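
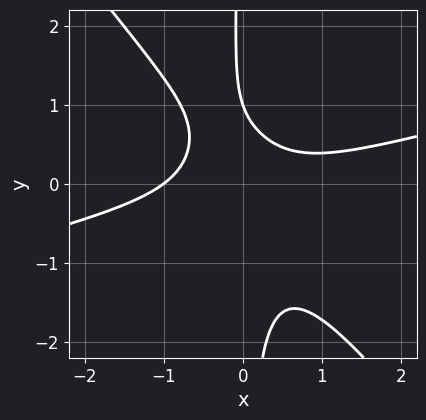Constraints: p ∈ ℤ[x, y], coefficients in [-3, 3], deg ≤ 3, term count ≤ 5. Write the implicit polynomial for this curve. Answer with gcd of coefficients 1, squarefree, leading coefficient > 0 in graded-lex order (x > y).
1. Degree: the shape is more complex than any degree-2 curve, so deg p = 3.
2. Reading off the gridlines: it crosses the y-axis at the gridline y = 1; one x-axis crossing is at x = -1.
3. Putting this together gives p.

x^3 - 3*x^2*y - 3*x*y^2 - y + 1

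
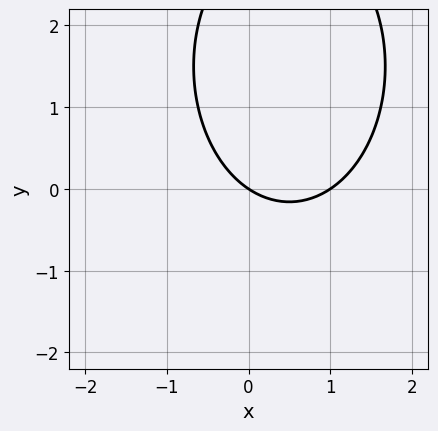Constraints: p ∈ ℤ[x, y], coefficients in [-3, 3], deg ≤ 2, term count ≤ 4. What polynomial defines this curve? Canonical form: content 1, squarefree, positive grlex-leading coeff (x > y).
(a) The degree is 2 — the shape is more complex than any degree-1 curve.
(b) From the axis intercepts and sections: among the integer gridlines, it crosses the x-axis at x ∈ {0, 1}; it crosses the y-axis at the gridline y = 0.
(c) Fitting integer coefficients to these (and the overall shape) gives p.

2*x^2 + y^2 - 2*x - 3*y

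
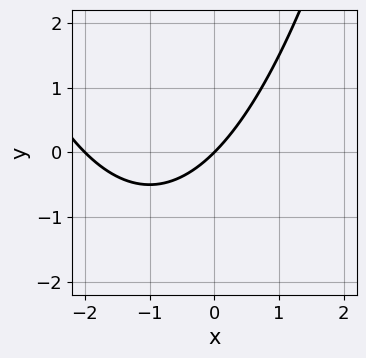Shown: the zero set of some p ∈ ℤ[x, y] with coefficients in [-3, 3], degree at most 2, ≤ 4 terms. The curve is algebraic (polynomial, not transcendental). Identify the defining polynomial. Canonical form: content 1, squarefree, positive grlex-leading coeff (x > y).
(a) The degree is 2 — a generic line meets the curve in up to 2 points.
(b) Against the integer gridlines: among the integer gridlines, it crosses the x-axis at x ∈ {-2, 0}; one y-axis crossing is at y = 0.
(c) Solving for integer coefficients yields p as stated.

x^2 + 2*x - 2*y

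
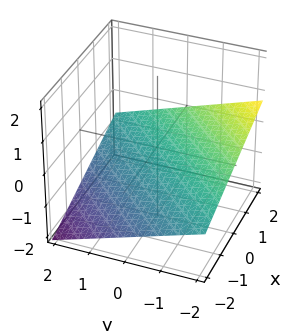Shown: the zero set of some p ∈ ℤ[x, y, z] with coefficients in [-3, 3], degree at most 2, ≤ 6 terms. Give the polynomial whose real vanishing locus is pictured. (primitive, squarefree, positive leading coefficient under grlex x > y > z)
x - y - 3*z - 2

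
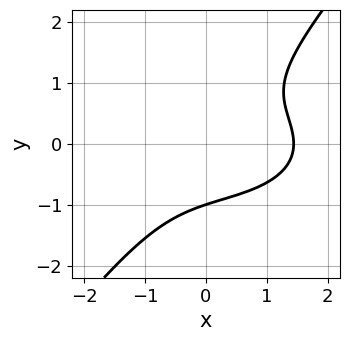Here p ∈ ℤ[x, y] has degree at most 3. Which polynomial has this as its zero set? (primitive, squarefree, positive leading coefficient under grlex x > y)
(a) deg p = 3. No degree-2 curve has this shape.
(b) Against the integer gridlines: one y-axis crossing is at y = -1.
(c) Assembling these constraints gives the stated polynomial.

x^3 + 3*x*y^2 - 3*y^3 - 3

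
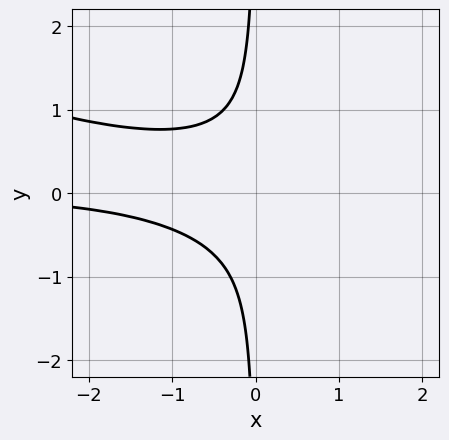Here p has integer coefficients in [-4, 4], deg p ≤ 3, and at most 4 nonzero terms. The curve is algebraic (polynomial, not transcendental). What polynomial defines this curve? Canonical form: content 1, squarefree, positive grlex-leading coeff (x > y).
1. The degree is 3 — the shape is more complex than any degree-2 curve.
2. Against the integer gridlines: no x-intercept at any integer in the box; the curve avoids every integer y-axis point in the box.
3. These observations pin down the coefficients.

x^2*y + 3*x*y^2 + 1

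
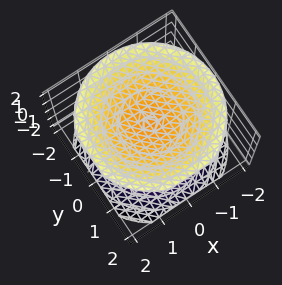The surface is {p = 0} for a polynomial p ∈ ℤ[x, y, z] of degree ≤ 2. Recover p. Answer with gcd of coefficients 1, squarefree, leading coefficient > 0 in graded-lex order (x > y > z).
2*x^2 + 2*y^2 - 3*z^2 + 3

There are 2 components.
deg p = 2.
Symmetries: rotational symmetry about the z-axis ⇒ p depends on x, y only through x² + y².
Observable constraints: among the integer gridlines, it crosses the z-axis at z ∈ {-1, 1}; it misses every integer gridline on the x-axis; it misses every integer gridline on the y-axis.
Putting this together gives p.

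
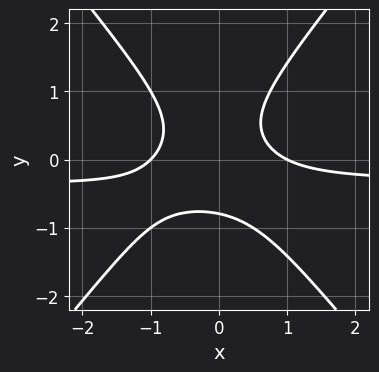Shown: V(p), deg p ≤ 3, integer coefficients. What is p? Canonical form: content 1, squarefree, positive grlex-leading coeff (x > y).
The degree is 3 — no degree-2 curve has this shape.
Checking where it meets the axes: the x-axis gridline crossings are at x ∈ {-1, 1}.
Matching integer coefficients to the picture gives p.

3*x^2*y - 2*y^3 + x^2 + x*y - 1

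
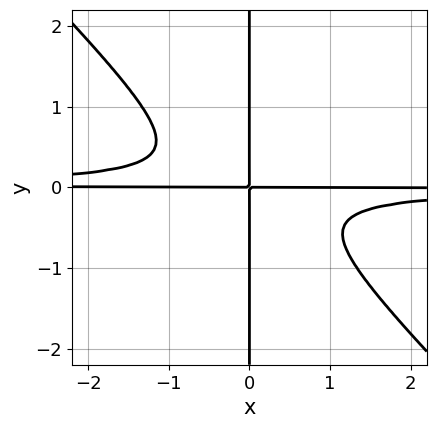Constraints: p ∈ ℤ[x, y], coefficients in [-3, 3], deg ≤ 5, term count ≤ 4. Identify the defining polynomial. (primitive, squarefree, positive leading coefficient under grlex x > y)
3*x^2*y^2 + 3*x*y^3 + x*y

First, degree: a generic line meets the curve in up to 4 points, so deg p = 4.
Then, reading off the gridlines: the visible x-axis segment lies entirely on the curve; every point of the y-axis in the box is on the curve.
Finally, these observations pin down the coefficients.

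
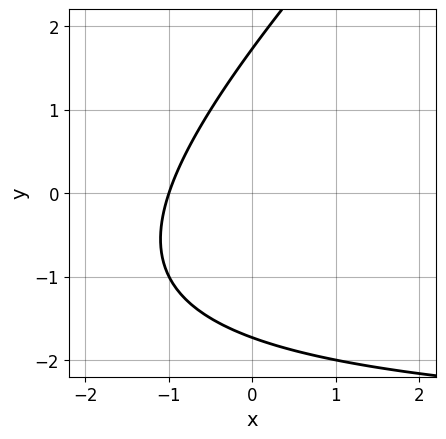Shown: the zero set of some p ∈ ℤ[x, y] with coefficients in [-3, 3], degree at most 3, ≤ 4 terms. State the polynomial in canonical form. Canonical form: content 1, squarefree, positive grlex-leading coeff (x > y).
1. deg p = 2.
2. Checking where it meets the axes: it crosses the x-axis at the gridline x = -1.
3. Together with the visible shape, these determine p as stated.

x*y - y^2 + 3*x + 3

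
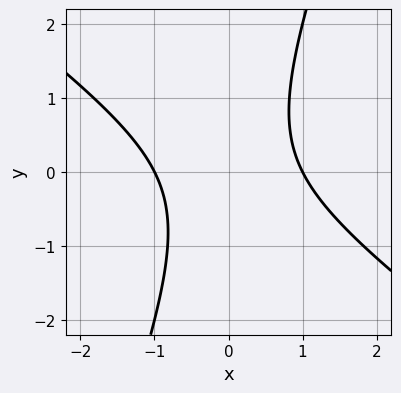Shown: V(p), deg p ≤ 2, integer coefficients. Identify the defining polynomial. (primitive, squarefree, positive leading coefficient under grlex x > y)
2*x^2 + 2*x*y - y^2 - 2

First, the degree is 2 — the shape is more complex than any degree-1 curve.
Next, from the visible intercepts: it misses every integer gridline on the y-axis; the x-axis gridline crossings are at x ∈ {-1, 1}.
Finally, assembling these constraints gives the stated polynomial.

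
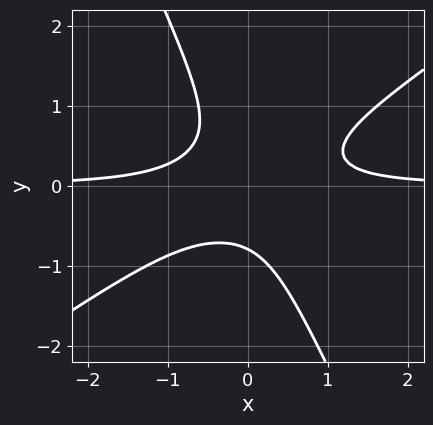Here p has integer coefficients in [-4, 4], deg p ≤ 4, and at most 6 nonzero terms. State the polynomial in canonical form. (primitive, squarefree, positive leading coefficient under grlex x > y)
First, the degree is 3 — a generic line meets the curve in up to 3 points.
Next, against the integer gridlines: no x-intercept at any integer in the box.
Finally, putting this together gives p.

3*x^2*y - 3*x*y^2 - 2*y^3 - 1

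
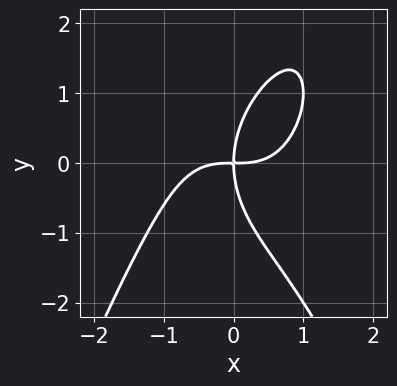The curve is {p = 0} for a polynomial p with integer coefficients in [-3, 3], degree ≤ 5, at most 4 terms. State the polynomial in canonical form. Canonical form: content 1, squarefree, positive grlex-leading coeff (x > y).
2*x^4 + y^3 - 3*x*y

1. The degree is 4 — a generic line meets the curve in up to 4 points.
2. From the visible intercepts: one x-axis crossing is at x = 0; it meets the y-axis at y = 0 (among the integer gridlines).
3. These observations pin down the coefficients.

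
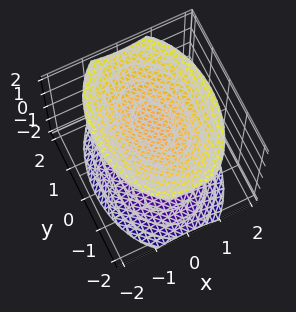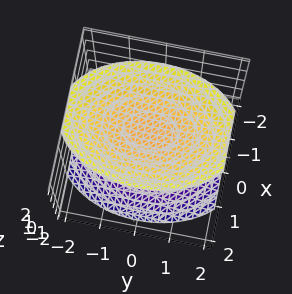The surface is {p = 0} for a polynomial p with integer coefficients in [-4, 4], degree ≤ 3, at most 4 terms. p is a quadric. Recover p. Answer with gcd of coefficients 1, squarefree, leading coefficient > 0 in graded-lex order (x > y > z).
(a) I count 2 distinct pieces. They look like related sheets of one shape, so recover p as a whole.
(b) deg p = 2. Two separate bowl-shaped sheets opening away from each other; a quadric.
(c) Symmetries: mirror symmetry x ↦ −x ⇒ only even powers of x; it's symmetric under y → −y, forcing even powers of y; the z ↦ −z reflection is a symmetry, so z appears only in even powers.
(d) Checking where it meets the axes: no x-intercept at any integer in the box; it misses every integer gridline on the y-axis.
(e) Matching integer coefficients to the picture gives p.

2*x^2 + y^2 - 2*z^2 + 3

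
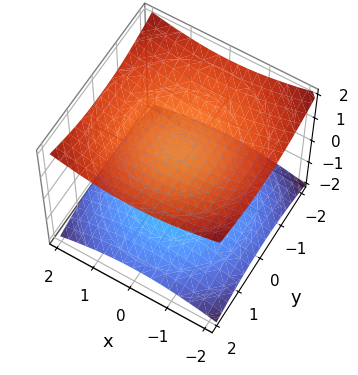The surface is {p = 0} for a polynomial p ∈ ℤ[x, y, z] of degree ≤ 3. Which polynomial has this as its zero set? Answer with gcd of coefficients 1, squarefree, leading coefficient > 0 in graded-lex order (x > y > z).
1. I count 2 distinct pieces.
2. deg p = 2.
3. Symmetries: rotational symmetry about the z-axis ⇒ p depends on x, y only through x² + y².
4. From the axis intercepts and sections: among the integer gridlines, it crosses the z-axis at z ∈ {-1, 1}; it misses every integer gridline on the y-axis; it misses every integer gridline on the x-axis.
5. Solving for integer coefficients yields p as stated.

x^2 + y^2 - 3*z^2 + 3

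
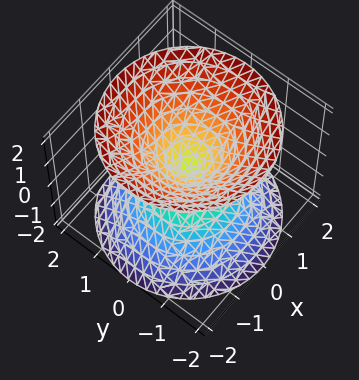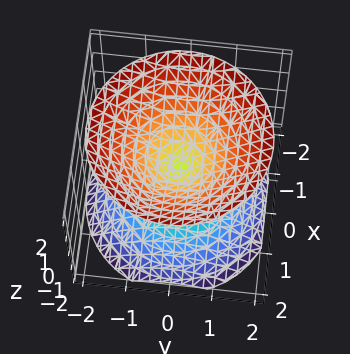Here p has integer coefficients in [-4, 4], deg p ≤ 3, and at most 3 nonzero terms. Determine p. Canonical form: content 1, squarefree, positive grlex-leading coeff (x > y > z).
x^2 + y^2 - z^2

There are 2 components.
The degree is 2 — a double cone through the origin; a quadric.
Symmetries: mirror symmetry z ↦ −z ⇒ only even powers of z; every cross-section ⟂ z is a circle, so x, y appear only via x² + y².
Against the integer gridlines: it crosses the y-axis at the gridline y = 0; a circular section at z = -1 has radius exactly 1; it meets the x-axis at x = 0 (among the integer gridlines).
Assembling these constraints gives the stated polynomial.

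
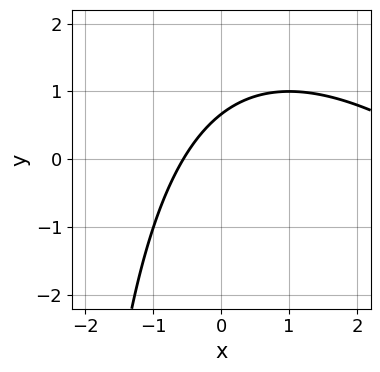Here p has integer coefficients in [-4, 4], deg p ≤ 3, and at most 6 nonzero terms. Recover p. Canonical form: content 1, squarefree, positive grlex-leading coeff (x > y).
The degree is 2 — the shape is more complex than any degree-1 curve.
Putting this together gives p.

x^2 + x*y - 3*x + 3*y - 2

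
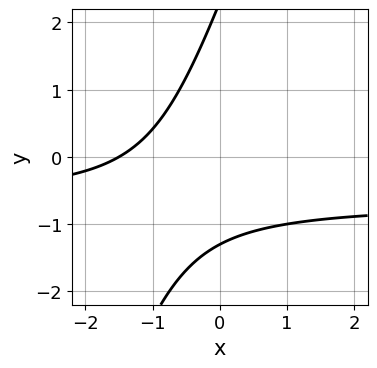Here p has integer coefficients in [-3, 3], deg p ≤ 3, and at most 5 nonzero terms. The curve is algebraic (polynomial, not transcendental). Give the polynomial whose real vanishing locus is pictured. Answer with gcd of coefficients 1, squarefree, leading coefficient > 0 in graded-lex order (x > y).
3*x*y - y^2 + 2*x + y + 3

First, the degree is 2 — the shape is more complex than any degree-1 curve.
Finally, putting this together gives p.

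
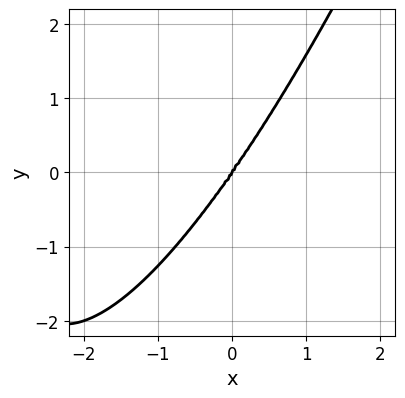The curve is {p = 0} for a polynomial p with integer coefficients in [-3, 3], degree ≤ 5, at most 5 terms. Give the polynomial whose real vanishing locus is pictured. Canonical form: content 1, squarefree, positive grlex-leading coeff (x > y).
x^4 + 3*x^3 - y^3

(a) deg p = 4.
(b) Reading off the gridlines: one y-axis crossing is at y = 0; it meets the x-axis at x = 0 (among the integer gridlines).
(c) Fitting integer coefficients to these (and the overall shape) gives p.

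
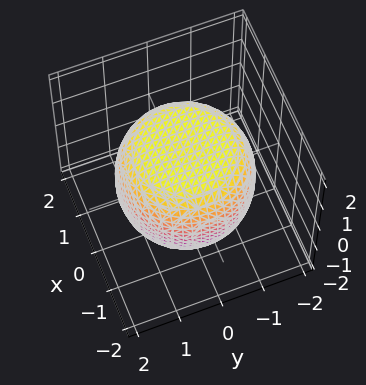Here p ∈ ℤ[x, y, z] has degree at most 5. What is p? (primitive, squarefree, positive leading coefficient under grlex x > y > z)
x^4 + 2*x^2*y^2 + y^4 - x^2 - y^2 + 2*z^2 - 3

(a) The degree is 4 — a generic line meets the surface in up to 4 points.
(b) Symmetries: the surface is invariant under rotation about z: p = q(x² + y², z).
(c) Checking where it meets the axes: a circular section at z = 0 has radius between 1 and 2.
(d) Fitting integer coefficients to these (and the overall shape) gives p.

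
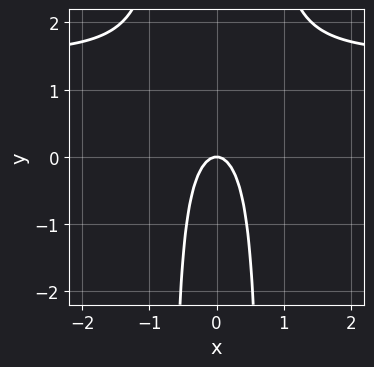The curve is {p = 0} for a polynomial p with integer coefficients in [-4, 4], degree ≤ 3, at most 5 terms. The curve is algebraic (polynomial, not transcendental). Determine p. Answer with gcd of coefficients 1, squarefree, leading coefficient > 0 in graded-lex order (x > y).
2*x^2*y - 3*x^2 - y

Degree: no degree-2 curve has this shape, so deg p = 3.
Symmetries: mirror symmetry x ↦ −x ⇒ only even powers of x.
From the visible intercepts: it crosses the y-axis at the gridline y = 0; one x-axis crossing is at x = 0.
Putting this together gives p.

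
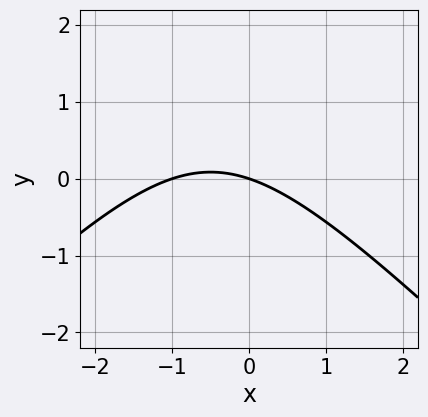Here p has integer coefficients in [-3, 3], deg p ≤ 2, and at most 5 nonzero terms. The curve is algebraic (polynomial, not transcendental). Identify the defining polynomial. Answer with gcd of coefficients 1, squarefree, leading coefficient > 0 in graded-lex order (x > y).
x^2 - y^2 + x + 3*y

1. The degree is 2 — no degree-1 curve has this shape.
2. From the axis intercepts and sections: one y-axis crossing is at y = 0; the x-axis gridline crossings are at x ∈ {-1, 0}.
3. The integer polynomial consistent with all of this is the stated p.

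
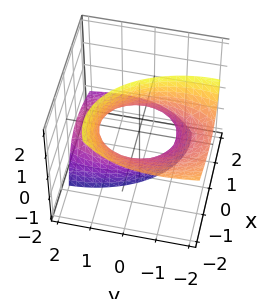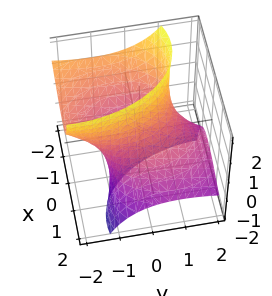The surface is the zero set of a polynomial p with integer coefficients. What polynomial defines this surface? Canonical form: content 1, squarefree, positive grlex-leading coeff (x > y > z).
2*x^2 + 3*x*z + y^2 + 2*y*z - 2

deg p = 2. The shape is more complex than any degree-1 surface.
From the axis intercepts and sections: it misses every integer gridline on the z-axis; among the integer gridlines, it crosses the x-axis at x ∈ {-1, 1}.
Putting this together gives p.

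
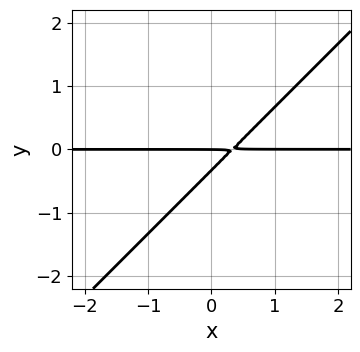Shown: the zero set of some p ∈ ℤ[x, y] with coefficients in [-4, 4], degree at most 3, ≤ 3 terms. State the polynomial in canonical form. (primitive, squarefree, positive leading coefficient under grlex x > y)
3*x*y - 3*y^2 - y

First, degree: the shape is more complex than any degree-1 curve, so deg p = 2.
Then, from the axis intercepts and sections: it meets the y-axis at y = 0 (among the integer gridlines); the visible x-axis segment lies entirely on the curve.
Finally, together with the visible shape, these determine p as stated.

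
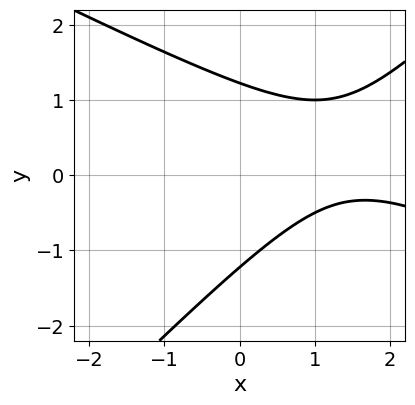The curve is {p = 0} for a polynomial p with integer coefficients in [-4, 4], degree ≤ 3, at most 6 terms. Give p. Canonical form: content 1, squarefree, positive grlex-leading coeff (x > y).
x^2 + x*y - 2*y^2 - 3*x + 3

The degree is 2 — a generic line meets the curve in up to 2 points.
Observable constraints: it misses every integer gridline on the x-axis.
These observations pin down the coefficients.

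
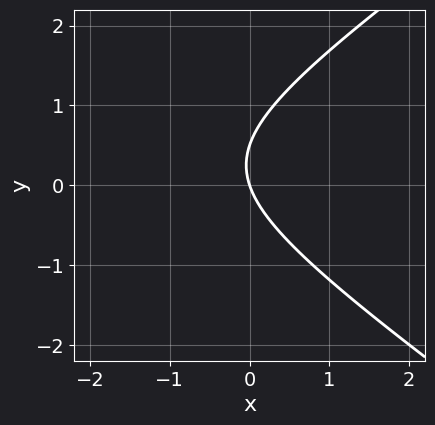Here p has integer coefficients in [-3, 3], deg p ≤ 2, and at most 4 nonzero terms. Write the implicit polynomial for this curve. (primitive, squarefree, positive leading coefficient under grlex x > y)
First, the degree is 2 — no degree-1 curve has this shape.
Next, reading off the gridlines: it crosses the y-axis at the gridline y = 0; it meets the x-axis at x = 0 (among the integer gridlines).
Finally, solving for integer coefficients yields p as stated.

x^2 - 2*y^2 + 3*x + y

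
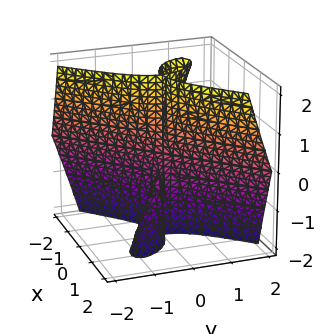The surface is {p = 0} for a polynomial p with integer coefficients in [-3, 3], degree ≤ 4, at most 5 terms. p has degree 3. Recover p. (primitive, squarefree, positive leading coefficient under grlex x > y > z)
x^3 - x*y*z - y^3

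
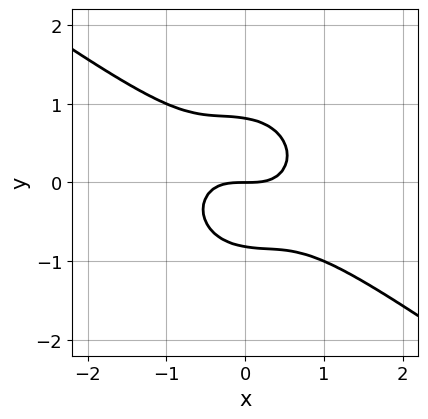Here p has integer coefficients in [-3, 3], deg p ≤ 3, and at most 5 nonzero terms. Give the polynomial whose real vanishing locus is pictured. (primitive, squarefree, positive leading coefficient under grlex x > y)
2*x^3 + 2*x^2*y + x*y^2 + 3*y^3 - 2*y

1. deg p = 3. A generic line meets the curve in up to 3 points.
2. Against the integer gridlines: one x-axis crossing is at x = 0; it meets the y-axis at y = 0 (among the integer gridlines).
3. Matching integer coefficients to the picture gives p.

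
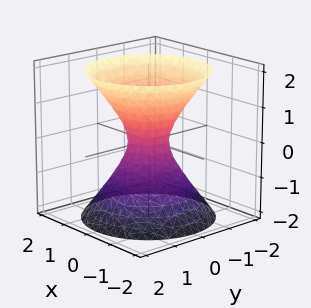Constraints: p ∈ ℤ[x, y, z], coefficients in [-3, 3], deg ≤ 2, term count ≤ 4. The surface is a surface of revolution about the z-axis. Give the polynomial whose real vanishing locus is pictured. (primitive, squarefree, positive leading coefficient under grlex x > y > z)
3*x^2 + 3*y^2 - 2*z^2 - 1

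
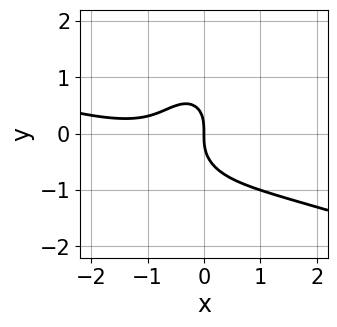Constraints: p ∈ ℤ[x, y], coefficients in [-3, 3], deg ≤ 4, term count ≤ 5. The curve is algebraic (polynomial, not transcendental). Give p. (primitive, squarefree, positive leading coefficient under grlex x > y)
x^3 + 3*x^2*y + 2*y^3 + 2*x^2 + 2*x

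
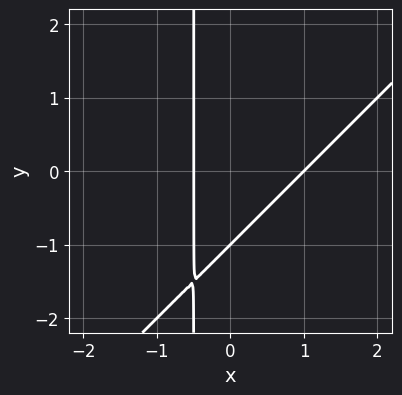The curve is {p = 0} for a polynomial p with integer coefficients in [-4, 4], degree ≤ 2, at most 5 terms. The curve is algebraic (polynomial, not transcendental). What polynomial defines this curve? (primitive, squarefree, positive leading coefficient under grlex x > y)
2*x^2 - 2*x*y - x - y - 1

(a) Degree: a generic line meets the curve in up to 2 points, so deg p = 2.
(b) From the axis intercepts and sections: it meets the y-axis at y = -1 (among the integer gridlines); it meets the x-axis at x = 1 (among the integer gridlines).
(c) Fitting integer coefficients to these (and the overall shape) gives p.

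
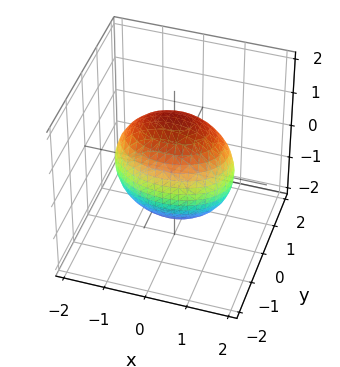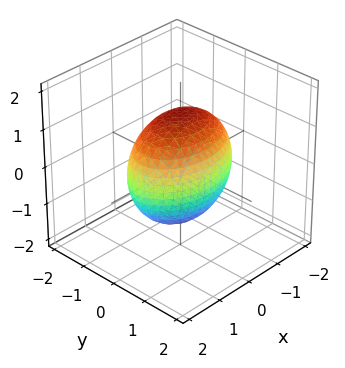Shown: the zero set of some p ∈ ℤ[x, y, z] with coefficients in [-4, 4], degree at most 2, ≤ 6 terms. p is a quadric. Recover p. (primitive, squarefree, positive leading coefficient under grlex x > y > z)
Degree: a closed, bounded, convex surface; a quadric, so deg p = 2.
Symmetries: it's symmetric under y → −y, forcing even powers of y; mirror symmetry x ↦ −x ⇒ only even powers of x; the z ↦ −z reflection is a symmetry, so z appears only in even powers.
Against the integer gridlines: the y-axis gridline crossings are at y ∈ {-1, 1}.
Solving for integer coefficients yields p as stated.

x^2 + 2*y^2 + z^2 - 2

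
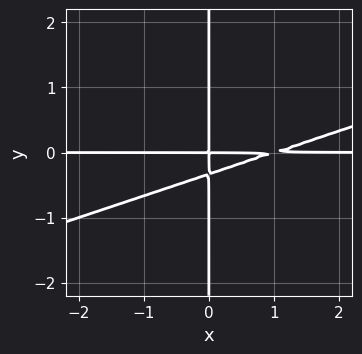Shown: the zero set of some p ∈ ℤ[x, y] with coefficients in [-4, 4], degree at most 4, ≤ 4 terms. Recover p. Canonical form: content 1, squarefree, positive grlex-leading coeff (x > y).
(a) deg p = 3.
(b) Checking where it meets the axes: the visible x-axis segment lies entirely on the curve; the visible y-axis segment lies entirely on the curve.
(c) Assembling these constraints gives the stated polynomial.

x^2*y - 3*x*y^2 - x*y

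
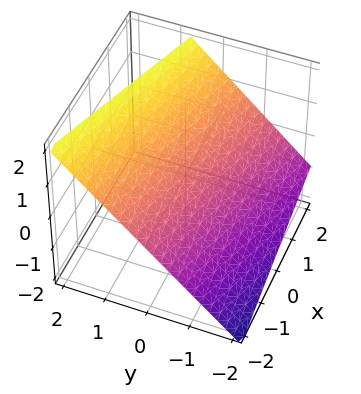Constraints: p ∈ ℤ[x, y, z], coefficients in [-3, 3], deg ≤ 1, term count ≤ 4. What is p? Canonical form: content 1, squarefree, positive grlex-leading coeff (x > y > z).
x + 3*y - 3*z + 2

First, the degree is 1 — the surface is flat (a plane).
Next, reading off the gridlines: it meets the x-axis at x = -2 (among the integer gridlines).
Finally, fitting integer coefficients to these (and the overall shape) gives p.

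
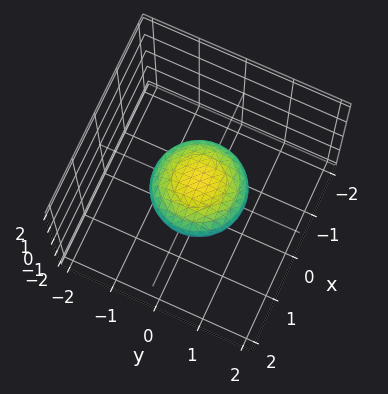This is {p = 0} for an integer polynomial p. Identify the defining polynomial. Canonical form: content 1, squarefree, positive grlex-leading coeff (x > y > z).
x^2 + y^2 + 2*z^2 - 1

(a) Degree: a closed, bounded, convex surface; a quadric, so deg p = 2.
(b) Symmetries: it's symmetric under z → −z, forcing even powers of z; every cross-section ⟂ z is a circle, so x, y appear only via x² + y².
(c) Observable constraints: among the integer gridlines, it crosses the y-axis at y ∈ {-1, 1}; a circular section at z = 0 has radius exactly 1; the x-axis gridline crossings are at x ∈ {-1, 1}.
(d) Fitting integer coefficients to these (and the overall shape) gives p.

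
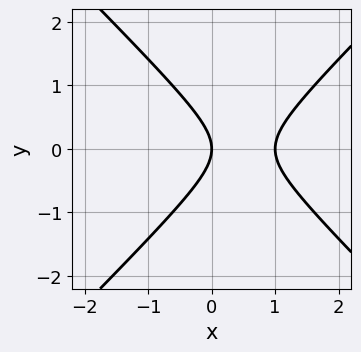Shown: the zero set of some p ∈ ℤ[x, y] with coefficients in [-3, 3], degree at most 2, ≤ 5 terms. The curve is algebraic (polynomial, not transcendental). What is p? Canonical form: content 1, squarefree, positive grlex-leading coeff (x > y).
1. Degree: no degree-1 curve has this shape, so deg p = 2.
2. Symmetries: it's symmetric under y → −y, forcing even powers of y.
3. Checking where it meets the axes: among the integer gridlines, it crosses the x-axis at x ∈ {0, 1}; one y-axis crossing is at y = 0.
4. Together with the visible shape, these determine p as stated.

x^2 - y^2 - x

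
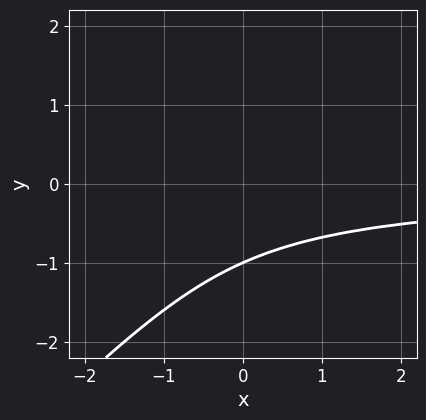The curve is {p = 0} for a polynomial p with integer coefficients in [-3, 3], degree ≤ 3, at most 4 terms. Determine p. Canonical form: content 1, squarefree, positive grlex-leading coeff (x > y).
Degree: a generic line meets the curve in up to 3 points, so deg p = 3.
From the axis intercepts and sections: it crosses the y-axis at the gridline y = -1; no x-intercept at any integer in the box.
Fitting integer coefficients to these (and the overall shape) gives p.

3*x*y^2 - 3*y^3 - x*y - 3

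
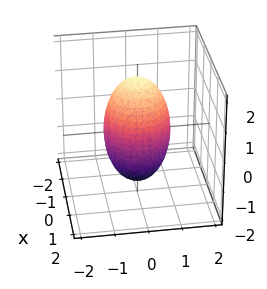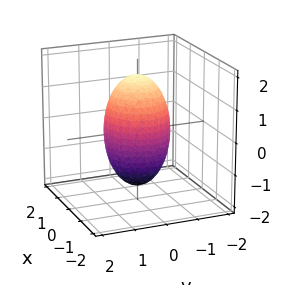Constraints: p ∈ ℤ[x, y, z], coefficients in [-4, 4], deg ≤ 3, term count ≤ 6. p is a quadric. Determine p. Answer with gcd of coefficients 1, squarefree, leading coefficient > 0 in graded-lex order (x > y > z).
First, deg p = 2. A closed, bounded, convex surface; a quadric.
Next, symmetries: the z-axis is an axis of rotation, so x and y enter only as x² + y²; the z ↦ −z reflection is a symmetry, so z appears only in even powers.
Then, reading off the gridlines: the x-axis gridline crossings are at x ∈ {-1, 1}; a circular section at z = 0 has radius exactly 1; among the integer gridlines, it crosses the y-axis at y ∈ {-1, 1}.
Finally, fitting integer coefficients to these (and the overall shape) gives p.

3*x^2 + 3*y^2 + z^2 - 3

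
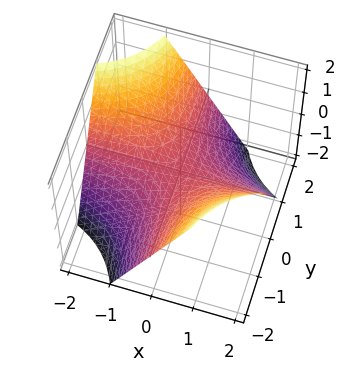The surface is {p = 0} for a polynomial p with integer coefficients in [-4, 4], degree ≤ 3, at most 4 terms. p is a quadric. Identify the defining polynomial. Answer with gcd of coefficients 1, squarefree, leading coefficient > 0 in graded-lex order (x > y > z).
x*y + z

Degree: a hyperbolic paraboloid; a quadric, so deg p = 2.
From the visible intercepts: every point of the y-axis in the box is on the surface; it meets the z-axis at z = 0 (among the integer gridlines); every point of the x-axis in the box is on the surface.
Solving for integer coefficients yields p as stated.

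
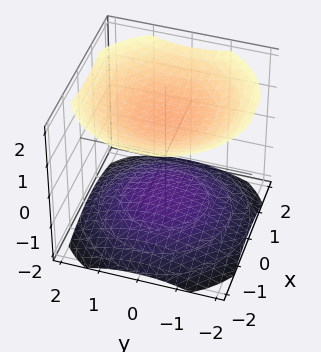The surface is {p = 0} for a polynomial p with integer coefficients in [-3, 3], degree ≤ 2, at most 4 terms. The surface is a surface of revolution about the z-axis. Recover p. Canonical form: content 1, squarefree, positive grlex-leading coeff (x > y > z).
x^2 + y^2 - 2*z^2 + 3

First, the picture has 2 separate pieces. They look like related sheets of one shape, so recover p as a whole.
Next, degree: the shape is more complex than any degree-1 surface, so deg p = 2.
Then, by symmetry, the surface is invariant under rotation about z: p = q(x² + y², z).
Then, observable constraints: no x-intercept at any integer in the box; the surface avoids every integer y-axis point in the box.
Finally, putting this together gives p.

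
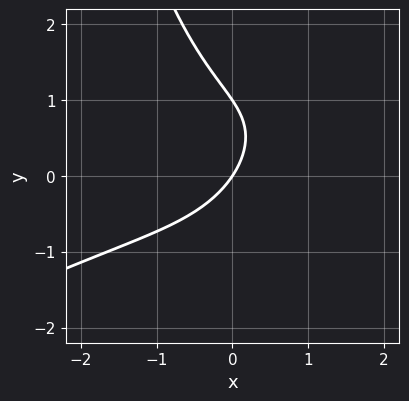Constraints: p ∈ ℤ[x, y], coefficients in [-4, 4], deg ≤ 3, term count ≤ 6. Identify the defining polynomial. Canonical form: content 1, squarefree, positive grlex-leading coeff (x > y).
x^3 - 2*x^2*y + 2*y^2 + 3*x - 2*y

(a) Degree: no degree-2 curve has this shape, so deg p = 3.
(b) Reading off the gridlines: it meets the x-axis at x = 0 (among the integer gridlines); the y-axis gridline crossings are at y ∈ {0, 1}.
(c) Assembling these constraints gives the stated polynomial.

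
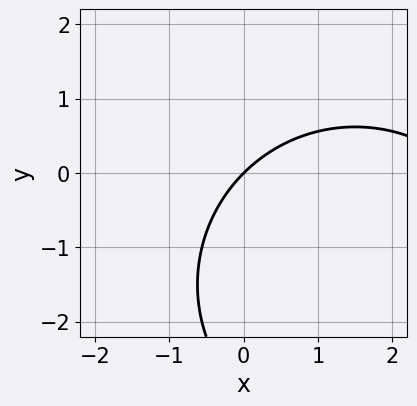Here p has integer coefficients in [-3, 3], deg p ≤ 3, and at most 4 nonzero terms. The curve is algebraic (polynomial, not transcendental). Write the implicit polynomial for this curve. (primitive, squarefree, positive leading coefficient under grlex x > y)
x^2 + y^2 - 3*x + 3*y

The degree is 2 — no degree-1 curve has this shape.
Against the integer gridlines: one y-axis crossing is at y = 0; it meets the x-axis at x = 0 (among the integer gridlines).
Solving for integer coefficients yields p as stated.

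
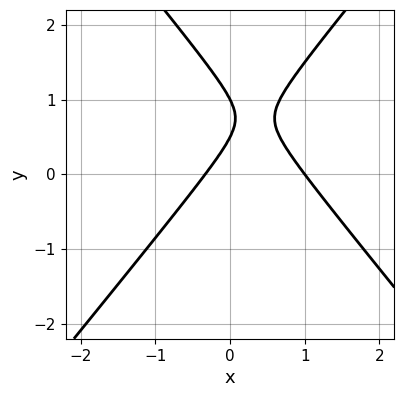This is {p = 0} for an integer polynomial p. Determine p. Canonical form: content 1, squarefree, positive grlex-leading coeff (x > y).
(a) Degree: the shape is more complex than any degree-1 curve, so deg p = 2.
(b) From the axis intercepts and sections: one x-axis crossing is at x = 1; one y-axis crossing is at y = 1.
(c) Fitting integer coefficients to these (and the overall shape) gives p.

3*x^2 - 2*y^2 - 2*x + 3*y - 1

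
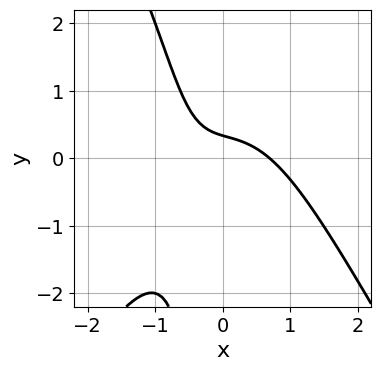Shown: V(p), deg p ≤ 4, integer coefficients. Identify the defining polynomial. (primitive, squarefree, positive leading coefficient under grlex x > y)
3*x^3 - x*y^2 + 3*x*y + 3*y - 1

First, deg p = 3.
Finally, the integer polynomial consistent with all of this is the stated p.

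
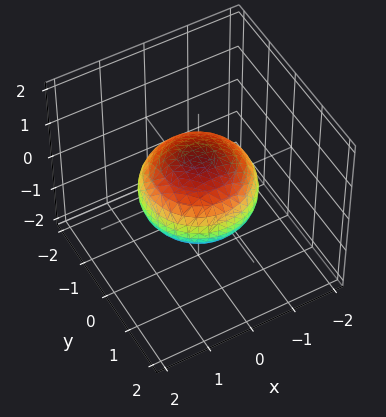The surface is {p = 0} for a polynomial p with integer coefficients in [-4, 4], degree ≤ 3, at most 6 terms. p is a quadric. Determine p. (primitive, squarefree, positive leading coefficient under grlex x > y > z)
First, the degree is 2 — a closed, bounded, convex surface; a quadric.
Then, by symmetry, the surface is invariant under rotation about z: p = q(x² + y², z); it's symmetric under z → −z, forcing even powers of z.
Next, reading off the gridlines: the z-axis gridline crossings are at z ∈ {-1, 1}; a circular section at z = 0 has radius between 1 and 2.
Finally, fitting integer coefficients to these (and the overall shape) gives p.

2*x^2 + 2*y^2 + 3*z^2 - 3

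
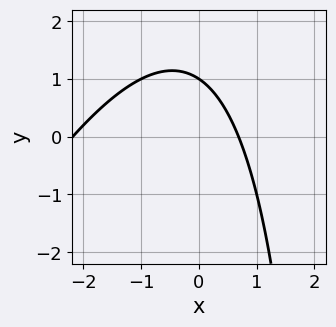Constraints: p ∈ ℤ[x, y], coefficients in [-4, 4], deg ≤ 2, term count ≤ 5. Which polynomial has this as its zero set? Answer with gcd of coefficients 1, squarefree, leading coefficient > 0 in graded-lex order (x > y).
2*x^2 - x*y + 3*x + 3*y - 3

First, the degree is 2 — the shape is more complex than any degree-1 curve.
Then, reading off the gridlines: it meets the y-axis at y = 1 (among the integer gridlines).
Finally, solving for integer coefficients yields p as stated.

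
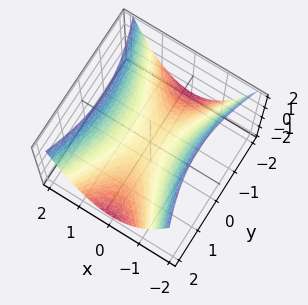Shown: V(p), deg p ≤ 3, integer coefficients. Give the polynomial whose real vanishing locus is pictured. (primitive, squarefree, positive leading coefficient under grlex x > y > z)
3*x^2 - y^2 - 3*z

First, the degree is 2 — a hyperbolic paraboloid; a quadric.
Then, symmetries: mirror symmetry y ↦ −y ⇒ only even powers of y; mirror symmetry x ↦ −x ⇒ only even powers of x.
Then, reading off the gridlines: one z-axis crossing is at z = 0; it crosses the y-axis at the gridline y = 0; one x-axis crossing is at x = 0.
Finally, putting this together gives p.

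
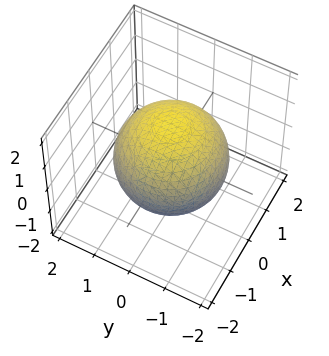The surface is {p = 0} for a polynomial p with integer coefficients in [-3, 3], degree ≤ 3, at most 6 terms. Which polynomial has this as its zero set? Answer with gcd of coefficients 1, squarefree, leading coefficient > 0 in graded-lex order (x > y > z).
x^2 + y^2 + z^2 - 2

(a) The degree is 2 — the shape is more complex than any degree-1 surface.
(b) Symmetry: the surface is invariant under rotation about z: p = q(x² + y², z).
(c) From the visible intercepts: a circular section at z = -1 has radius exactly 1.
(d) Together with the visible shape, these determine p as stated.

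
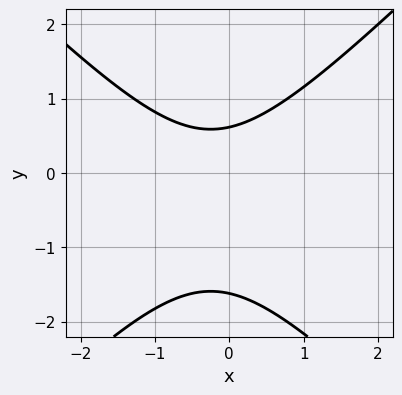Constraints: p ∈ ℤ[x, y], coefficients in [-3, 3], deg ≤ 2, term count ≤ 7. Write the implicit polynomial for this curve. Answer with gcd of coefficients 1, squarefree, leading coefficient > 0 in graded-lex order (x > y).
(a) Degree: the shape is more complex than any degree-1 curve, so deg p = 2.
(b) Against the integer gridlines: the curve avoids every integer x-axis point in the box.
(c) Matching integer coefficients to the picture gives p.

2*x^2 - 2*y^2 + x - 2*y + 2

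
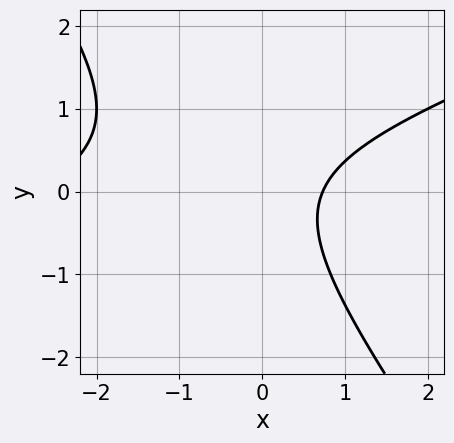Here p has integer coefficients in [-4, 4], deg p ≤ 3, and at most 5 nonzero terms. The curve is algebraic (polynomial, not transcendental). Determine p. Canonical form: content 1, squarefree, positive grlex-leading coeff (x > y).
First, deg p = 2. The shape is more complex than any degree-1 curve.
Next, from the visible intercepts: the curve avoids every integer y-axis point in the box.
Finally, these observations pin down the coefficients.

x^2 - 2*x*y - 2*y^2 + 2*x - 2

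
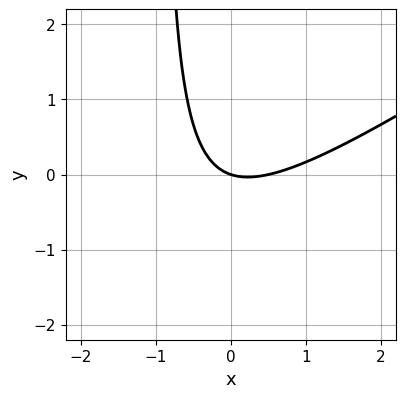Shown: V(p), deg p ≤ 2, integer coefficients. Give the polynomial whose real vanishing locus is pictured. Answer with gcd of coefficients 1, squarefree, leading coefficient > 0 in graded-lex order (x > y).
1. The degree is 2 — a generic line meets the curve in up to 2 points.
2. Reading off the gridlines: it crosses the y-axis at the gridline y = 0; one x-axis crossing is at x = 0.
3. Solving for integer coefficients yields p as stated.

2*x^2 - 3*x*y - x - 3*y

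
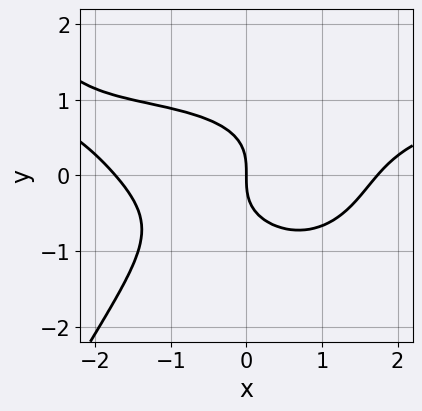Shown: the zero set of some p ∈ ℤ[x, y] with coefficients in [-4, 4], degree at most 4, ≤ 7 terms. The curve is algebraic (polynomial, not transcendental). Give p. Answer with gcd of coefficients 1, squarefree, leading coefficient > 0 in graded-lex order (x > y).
First, the degree is 4 — no degree-3 curve has this shape.
Then, reading off the gridlines: it meets the x-axis at x = 0 (among the integer gridlines); one y-axis crossing is at y = 0.
Finally, the integer polynomial consistent with all of this is the stated p.

x^3*y - x^3 - x*y^2 + 3*y^3 + 3*x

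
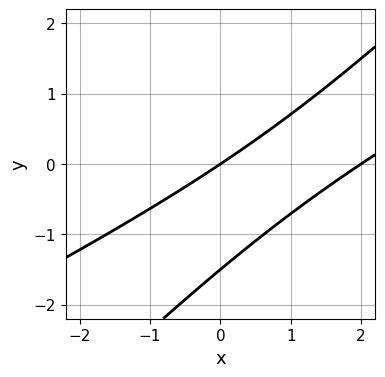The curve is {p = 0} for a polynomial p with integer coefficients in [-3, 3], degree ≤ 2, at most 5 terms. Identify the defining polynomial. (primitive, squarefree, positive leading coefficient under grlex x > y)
(a) deg p = 2. A generic line meets the curve in up to 2 points.
(b) From the axis intercepts and sections: among the integer gridlines, it crosses the x-axis at x ∈ {0, 2}; it crosses the y-axis at the gridline y = 0.
(c) These observations pin down the coefficients.

x^2 - 3*x*y + 2*y^2 - 2*x + 3*y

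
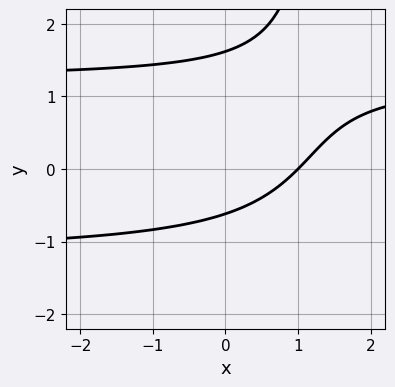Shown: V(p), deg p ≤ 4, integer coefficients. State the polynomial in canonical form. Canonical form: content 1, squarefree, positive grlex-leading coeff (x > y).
Degree: no degree-2 curve has this shape, so deg p = 3.
From the axis intercepts and sections: it crosses the x-axis at the gridline x = 1.
Matching integer coefficients to the picture gives p.

2*x*y^2 - 3*y^2 - 3*x + 3*y + 3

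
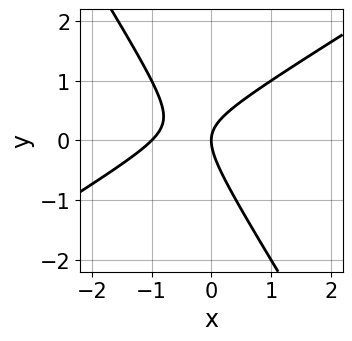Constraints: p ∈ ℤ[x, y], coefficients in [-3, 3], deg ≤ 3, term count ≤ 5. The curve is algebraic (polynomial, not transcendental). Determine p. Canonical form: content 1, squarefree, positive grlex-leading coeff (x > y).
First, degree: the shape is more complex than any degree-1 curve, so deg p = 2.
Then, observable constraints: among the integer gridlines, it crosses the x-axis at x ∈ {-1, 0}; it meets the y-axis at y = 0 (among the integer gridlines).
Finally, matching integer coefficients to the picture gives p.

x^2 - x*y - y^2 + x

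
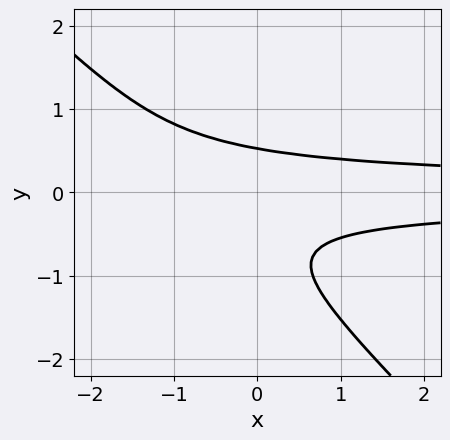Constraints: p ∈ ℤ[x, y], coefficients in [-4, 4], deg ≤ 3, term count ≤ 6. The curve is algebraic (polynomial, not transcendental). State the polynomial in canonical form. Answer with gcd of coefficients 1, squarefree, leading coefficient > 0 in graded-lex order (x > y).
3*x*y^2 + 3*y^3 + 2*y^2 - 1

The degree is 3 — no degree-2 curve has this shape.
Against the integer gridlines: the curve avoids every integer x-axis point in the box.
Putting this together gives p.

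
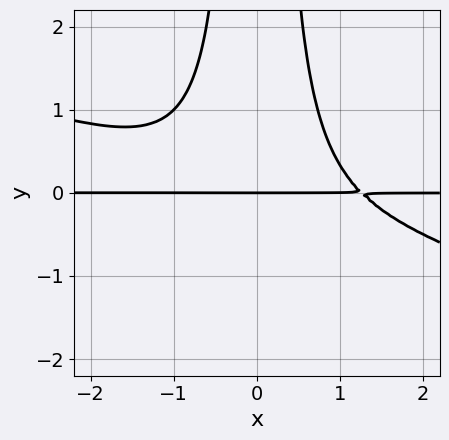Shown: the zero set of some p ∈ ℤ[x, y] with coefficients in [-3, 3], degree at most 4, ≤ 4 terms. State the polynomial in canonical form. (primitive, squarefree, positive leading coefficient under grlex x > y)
x^3*y + 3*x^2*y^2 - 2*y

1. deg p = 4. A generic line meets the curve in up to 4 points.
2. Reading off the gridlines: the visible x-axis segment lies entirely on the curve; it meets the y-axis at y = 0 (among the integer gridlines).
3. Putting this together gives p.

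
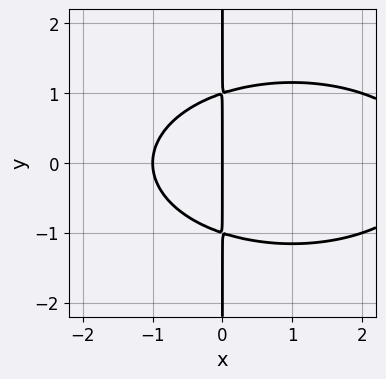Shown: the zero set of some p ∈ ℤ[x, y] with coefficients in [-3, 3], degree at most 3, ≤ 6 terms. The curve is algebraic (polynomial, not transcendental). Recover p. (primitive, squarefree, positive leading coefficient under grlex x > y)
x^3 + 3*x*y^2 - 2*x^2 - 3*x

The degree is 3 — the shape is more complex than any degree-2 curve.
Symmetries: it's symmetric under y → −y, forcing even powers of y.
Reading off the gridlines: every point of the y-axis in the box is on the curve; the x-axis gridline crossings are at x ∈ {-1, 0}.
Matching integer coefficients to the picture gives p.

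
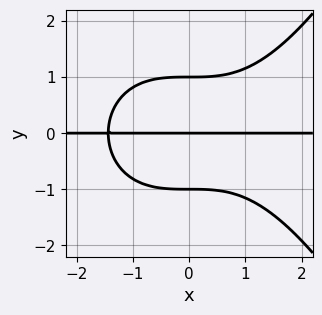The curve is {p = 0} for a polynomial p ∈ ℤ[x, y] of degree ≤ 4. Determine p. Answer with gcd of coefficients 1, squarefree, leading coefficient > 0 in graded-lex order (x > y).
x^3*y - 3*y^3 + 3*y

1. deg p = 4.
2. Observable constraints: the y-axis gridline crossings are at y ∈ {-1, 0, 1}; the visible x-axis segment lies entirely on the curve.
3. Putting this together gives p.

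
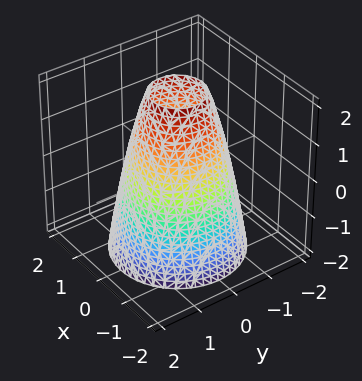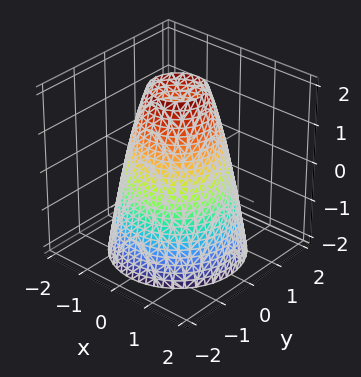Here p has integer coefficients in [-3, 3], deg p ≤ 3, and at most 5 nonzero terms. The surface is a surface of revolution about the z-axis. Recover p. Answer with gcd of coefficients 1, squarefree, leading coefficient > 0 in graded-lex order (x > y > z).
First, degree: the shape is more complex than any degree-1 surface, so deg p = 2.
Next, symmetries: the surface is invariant under rotation about z: p = q(x² + y², z).
Then, checking where it meets the axes: a circular section at z = 2 has radius between 0 and 1; no z-intercept at any integer in the box.
Finally, the integer polynomial consistent with all of this is the stated p.

2*x^2 + 2*y^2 + z - 3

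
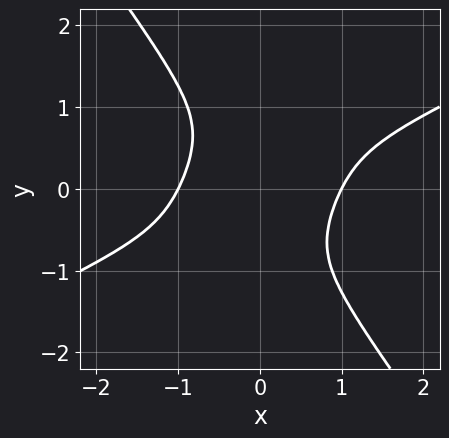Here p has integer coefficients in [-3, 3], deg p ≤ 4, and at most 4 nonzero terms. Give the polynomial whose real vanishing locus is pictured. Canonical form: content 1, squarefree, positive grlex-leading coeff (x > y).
x^4 - 2*x^3*y - y^4 - 1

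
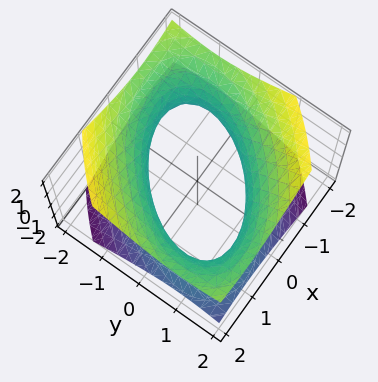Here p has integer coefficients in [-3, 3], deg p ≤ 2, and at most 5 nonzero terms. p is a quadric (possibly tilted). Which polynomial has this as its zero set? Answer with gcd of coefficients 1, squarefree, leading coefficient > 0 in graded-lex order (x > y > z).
2*x^2 - 2*x*y + 2*y^2 - 3*z^2 - 3

First, degree: no degree-1 surface has this shape, so deg p = 2.
Then, from the axis intercepts and sections: the surface avoids every integer z-axis point in the box.
Finally, matching integer coefficients to the picture gives p.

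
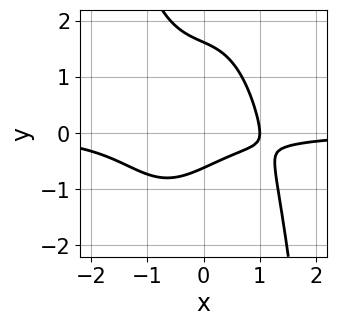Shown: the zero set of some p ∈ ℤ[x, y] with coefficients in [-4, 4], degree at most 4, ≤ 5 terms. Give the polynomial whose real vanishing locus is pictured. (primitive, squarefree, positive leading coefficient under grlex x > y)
x^3*y + y^2 + x - y - 1

First, deg p = 4.
Next, from the axis intercepts and sections: it meets the x-axis at x = 1 (among the integer gridlines).
Finally, the integer polynomial consistent with all of this is the stated p.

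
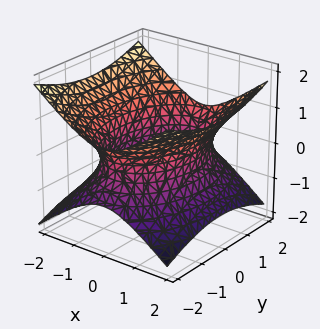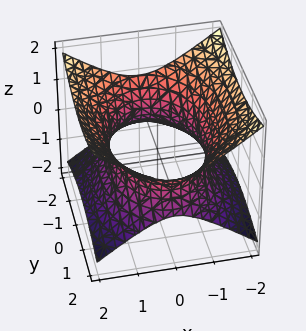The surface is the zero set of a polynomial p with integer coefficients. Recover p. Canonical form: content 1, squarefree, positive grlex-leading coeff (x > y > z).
2*x^2 + y^2 - 3*z^2 - 3

(a) The degree is 2 — an hourglass — one-sheet hyperboloid; a quadric.
(b) Symmetries: it's symmetric under z → −z, forcing even powers of z; it's symmetric under y → −y, forcing even powers of y; the x ↦ −x reflection is a symmetry, so x appears only in even powers.
(c) Against the integer gridlines: no z-intercept at any integer in the box.
(d) Matching integer coefficients to the picture gives p.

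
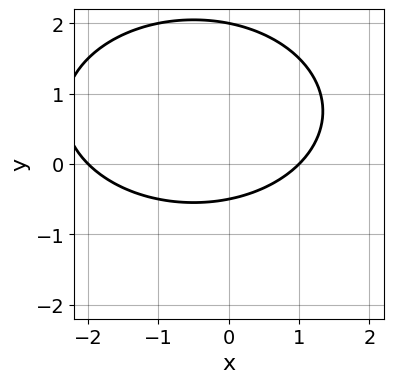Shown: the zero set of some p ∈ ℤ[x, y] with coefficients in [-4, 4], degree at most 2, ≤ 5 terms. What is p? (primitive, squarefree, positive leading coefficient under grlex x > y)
x^2 + 2*y^2 + x - 3*y - 2

1. deg p = 2.
2. Against the integer gridlines: among the integer gridlines, it crosses the x-axis at x ∈ {-2, 1}; it crosses the y-axis at the gridline y = 2.
3. Assembling these constraints gives the stated polynomial.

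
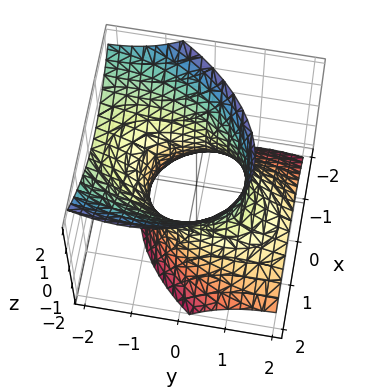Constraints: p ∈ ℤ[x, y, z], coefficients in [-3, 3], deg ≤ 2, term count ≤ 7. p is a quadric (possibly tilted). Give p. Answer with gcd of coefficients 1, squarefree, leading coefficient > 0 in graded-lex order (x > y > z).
2*x^2 - x*y + y^2 + 2*y*z - z^2 - 2

First, the degree is 2 — the shape is more complex than any degree-1 surface.
Next, against the integer gridlines: the x-axis gridline crossings are at x ∈ {-1, 1}; the surface avoids every integer z-axis point in the box.
Finally, the integer polynomial consistent with all of this is the stated p.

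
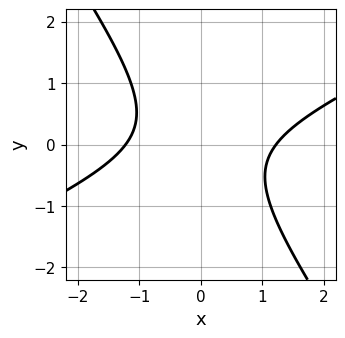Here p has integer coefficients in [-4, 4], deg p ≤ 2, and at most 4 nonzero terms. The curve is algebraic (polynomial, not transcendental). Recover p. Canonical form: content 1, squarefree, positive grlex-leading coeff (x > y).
2*x^2 - 3*x*y - 3*y^2 - 3

1. deg p = 2. No degree-1 curve has this shape.
2. From the axis intercepts and sections: no y-intercept at any integer in the box.
3. These observations pin down the coefficients.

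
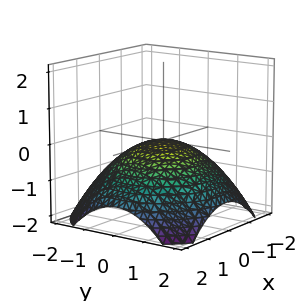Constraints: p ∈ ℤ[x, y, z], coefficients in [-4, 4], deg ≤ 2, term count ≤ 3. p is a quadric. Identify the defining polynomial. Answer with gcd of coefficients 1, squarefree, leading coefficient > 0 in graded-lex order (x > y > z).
x^2 + y^2 + 3*z

First, the degree is 2 — a single bowl opening along one axis; a quadric.
Then, symmetry: the z-axis is an axis of rotation, so x and y enter only as x² + y².
Then, observable constraints: it crosses the x-axis at the gridline x = 0; it crosses the z-axis at the gridline z = 0; a circular section at z = -1 has radius between 1 and 2; one y-axis crossing is at y = 0.
Finally, matching integer coefficients to the picture gives p.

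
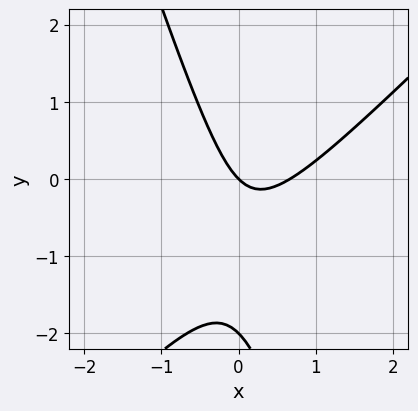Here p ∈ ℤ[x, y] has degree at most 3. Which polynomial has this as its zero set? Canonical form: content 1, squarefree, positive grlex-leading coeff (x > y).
First, the degree is 2 — the shape is more complex than any degree-1 curve.
Next, against the integer gridlines: among the integer gridlines, it crosses the y-axis at y ∈ {-2, 0}; it meets the x-axis at x = 0 (among the integer gridlines).
Finally, solving for integer coefficients yields p as stated.

3*x^2 - 2*x*y - y^2 - 2*x - 2*y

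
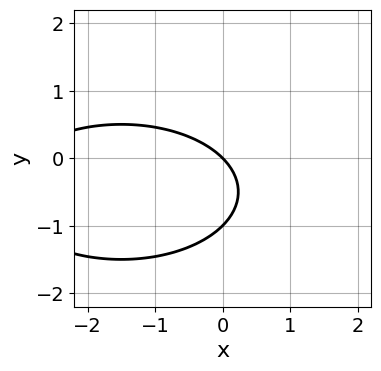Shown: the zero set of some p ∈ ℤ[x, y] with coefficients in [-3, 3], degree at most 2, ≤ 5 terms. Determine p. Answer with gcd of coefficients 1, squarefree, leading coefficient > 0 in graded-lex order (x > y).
First, degree: the shape is more complex than any degree-1 curve, so deg p = 2.
Then, from the axis intercepts and sections: it meets the x-axis at x = 0 (among the integer gridlines); the y-axis gridline crossings are at y ∈ {-1, 0}.
Finally, these observations pin down the coefficients.

x^2 + 3*y^2 + 3*x + 3*y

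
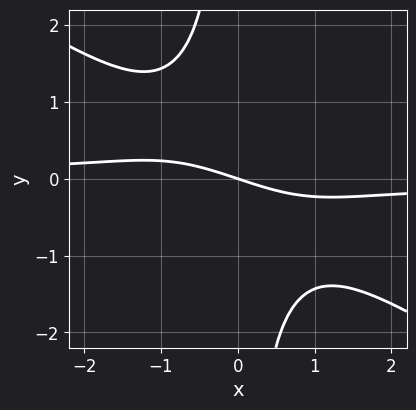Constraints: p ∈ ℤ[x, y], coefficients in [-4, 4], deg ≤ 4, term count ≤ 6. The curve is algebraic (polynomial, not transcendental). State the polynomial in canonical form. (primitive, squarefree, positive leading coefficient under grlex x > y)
2*x^2*y + 3*x*y^2 + x + 3*y

1. Degree: a generic line meets the curve in up to 3 points, so deg p = 3.
2. From the visible intercepts: one y-axis crossing is at y = 0; one x-axis crossing is at x = 0.
3. These observations pin down the coefficients.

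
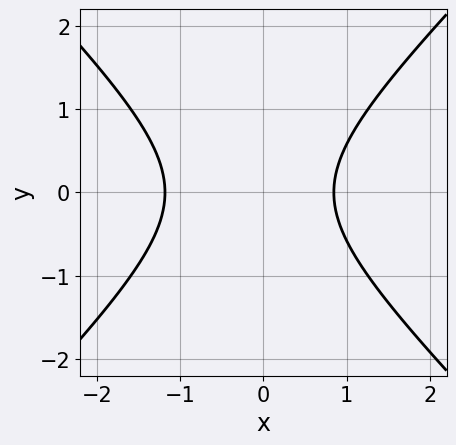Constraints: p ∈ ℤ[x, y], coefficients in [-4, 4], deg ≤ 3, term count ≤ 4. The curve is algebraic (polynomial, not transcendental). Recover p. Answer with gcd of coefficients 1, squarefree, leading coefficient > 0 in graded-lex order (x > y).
3*x^2 - 3*y^2 + x - 3

First, the degree is 2 — no degree-1 curve has this shape.
Then, symmetries: it's symmetric under y → −y, forcing even powers of y.
Next, from the visible intercepts: no y-intercept at any integer in the box.
Finally, putting this together gives p.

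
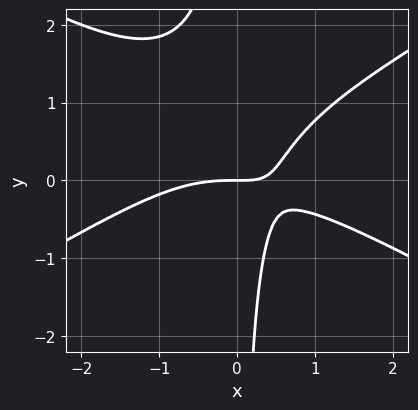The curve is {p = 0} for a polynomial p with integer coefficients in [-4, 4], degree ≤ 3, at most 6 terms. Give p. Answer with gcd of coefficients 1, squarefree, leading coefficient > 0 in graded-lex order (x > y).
First, the degree is 3 — the shape is more complex than any degree-2 curve.
Next, observable constraints: it crosses the y-axis at the gridline y = 0; one x-axis crossing is at x = 0.
Finally, matching integer coefficients to the picture gives p.

x^3 - 3*x*y^2 + 3*x*y - 2*y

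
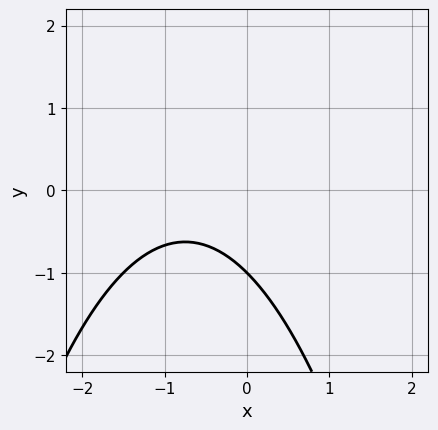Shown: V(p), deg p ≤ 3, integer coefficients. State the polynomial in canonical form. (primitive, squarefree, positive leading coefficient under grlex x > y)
Degree: no degree-1 curve has this shape, so deg p = 2.
From the axis intercepts and sections: it misses every integer gridline on the x-axis; one y-axis crossing is at y = -1.
The integer polynomial consistent with all of this is the stated p.

2*x^2 + 3*x + 3*y + 3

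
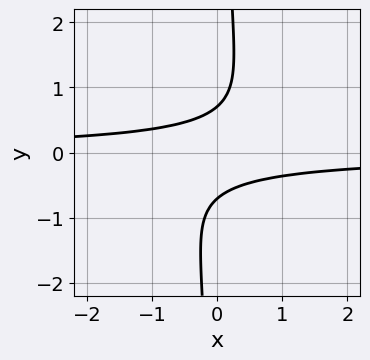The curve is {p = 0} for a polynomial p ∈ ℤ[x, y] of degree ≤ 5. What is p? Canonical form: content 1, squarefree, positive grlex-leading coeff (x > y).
x^2*y^2 + 3*x*y^3 + 2*x*y - 2*y^2 + 1

1. deg p = 4. A generic line meets the curve in up to 4 points.
2. Checking where it meets the axes: no x-intercept at any integer in the box.
3. Solving for integer coefficients yields p as stated.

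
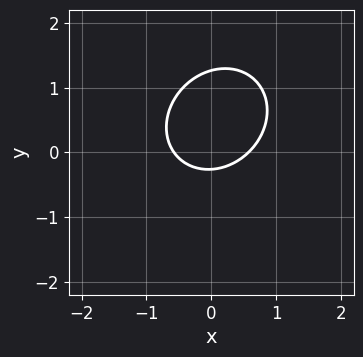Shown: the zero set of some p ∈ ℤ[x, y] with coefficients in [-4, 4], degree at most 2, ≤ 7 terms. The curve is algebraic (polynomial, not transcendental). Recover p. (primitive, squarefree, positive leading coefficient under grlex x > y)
3*x^2 - x*y + 3*y^2 - 3*y - 1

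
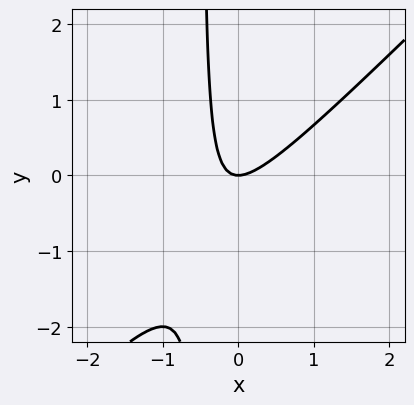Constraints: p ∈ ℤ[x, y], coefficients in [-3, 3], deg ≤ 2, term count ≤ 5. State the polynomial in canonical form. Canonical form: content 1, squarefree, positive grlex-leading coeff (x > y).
2*x^2 - 2*x*y - y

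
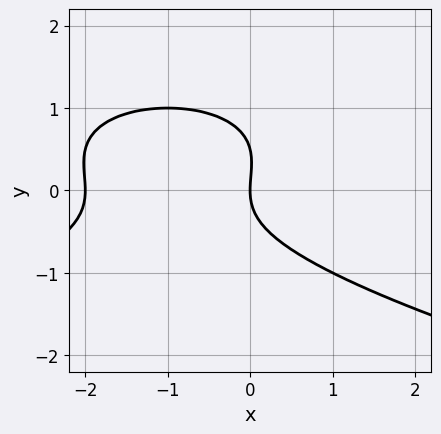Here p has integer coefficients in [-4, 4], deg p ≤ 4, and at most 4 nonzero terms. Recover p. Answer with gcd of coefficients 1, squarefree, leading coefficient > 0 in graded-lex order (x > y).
2*y^3 + x^2 - y^2 + 2*x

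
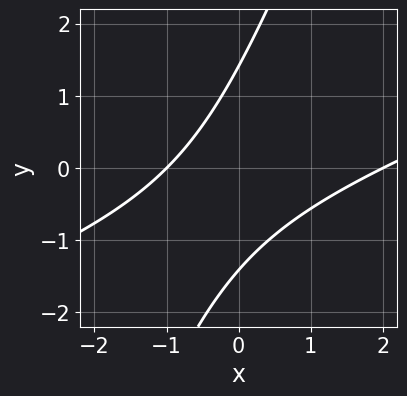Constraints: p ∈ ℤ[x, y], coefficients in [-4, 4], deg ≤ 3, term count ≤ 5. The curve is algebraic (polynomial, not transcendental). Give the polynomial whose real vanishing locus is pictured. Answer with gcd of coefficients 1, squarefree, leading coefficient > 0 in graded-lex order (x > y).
x^2 - 3*x*y + y^2 - x - 2

Degree: a generic line meets the curve in up to 2 points, so deg p = 2.
Checking where it meets the axes: the x-axis gridline crossings are at x ∈ {-1, 2}.
Fitting integer coefficients to these (and the overall shape) gives p.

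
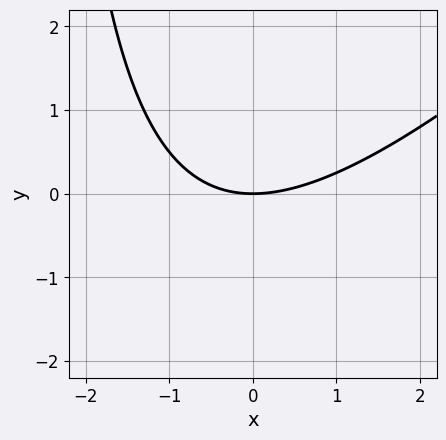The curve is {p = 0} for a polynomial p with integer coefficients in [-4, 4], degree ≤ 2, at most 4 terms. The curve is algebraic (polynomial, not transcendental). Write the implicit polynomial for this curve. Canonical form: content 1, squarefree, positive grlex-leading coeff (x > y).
x^2 - x*y - 3*y

Degree: a generic line meets the curve in up to 2 points, so deg p = 2.
Checking where it meets the axes: it crosses the y-axis at the gridline y = 0; it meets the x-axis at x = 0 (among the integer gridlines).
Assembling these constraints gives the stated polynomial.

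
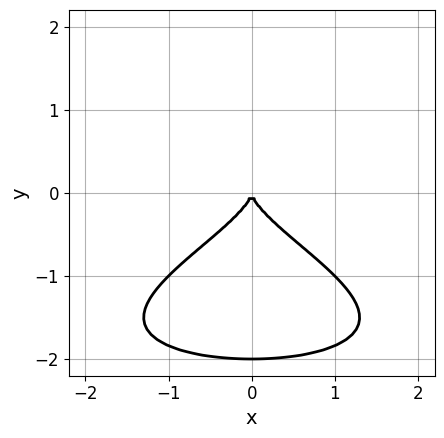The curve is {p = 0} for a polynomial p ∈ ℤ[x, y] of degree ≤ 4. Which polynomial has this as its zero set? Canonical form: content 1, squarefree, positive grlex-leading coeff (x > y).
y^4 + 2*y^3 + x^2

First, deg p = 4.
Then, symmetries: the x ↦ −x reflection is a symmetry, so x appears only in even powers.
Next, checking where it meets the axes: one x-axis crossing is at x = 0; among the integer gridlines, it crosses the y-axis at y ∈ {-2, 0}.
Finally, the integer polynomial consistent with all of this is the stated p.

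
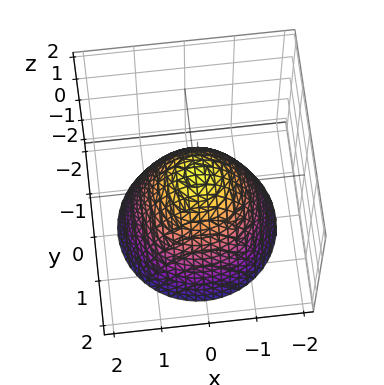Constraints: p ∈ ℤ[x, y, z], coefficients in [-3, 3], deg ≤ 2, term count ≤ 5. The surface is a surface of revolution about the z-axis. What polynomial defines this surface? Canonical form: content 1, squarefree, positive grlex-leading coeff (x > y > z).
(a) The degree is 2 — a generic line meets the surface in up to 2 points.
(b) Symmetry: the z-axis is an axis of rotation, so x and y enter only as x² + y².
(c) Checking where it meets the axes: a circular section at z = -2 has radius between 1 and 2.
(d) The integer polynomial consistent with all of this is the stated p.

3*x^2 + 3*y^2 + 3*z - 2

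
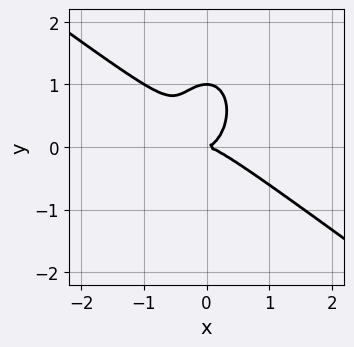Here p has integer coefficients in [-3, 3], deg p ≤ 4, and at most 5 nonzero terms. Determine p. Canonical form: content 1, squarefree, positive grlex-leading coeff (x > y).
3*x^3 + 3*x^2*y + 2*y^3 - 2*y^2

The degree is 3 — a generic line meets the curve in up to 3 points.
From the axis intercepts and sections: the y-axis gridline crossings are at y ∈ {0, 1}; one x-axis crossing is at x = 0.
Together with the visible shape, these determine p as stated.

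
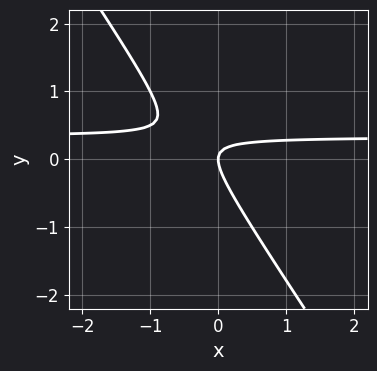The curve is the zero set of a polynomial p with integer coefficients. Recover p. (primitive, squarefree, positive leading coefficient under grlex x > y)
3*x*y + 2*y^2 - x

First, the degree is 2 — the shape is more complex than any degree-1 curve.
Then, observable constraints: it crosses the x-axis at the gridline x = 0; it crosses the y-axis at the gridline y = 0.
Finally, solving for integer coefficients yields p as stated.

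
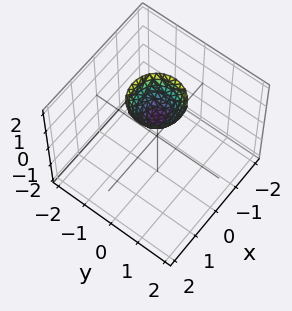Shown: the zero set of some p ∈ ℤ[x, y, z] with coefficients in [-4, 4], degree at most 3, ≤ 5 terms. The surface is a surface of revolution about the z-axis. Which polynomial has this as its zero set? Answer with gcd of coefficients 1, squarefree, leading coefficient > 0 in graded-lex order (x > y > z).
First, deg p = 2. A generic line meets the surface in up to 2 points.
Then, by symmetry, the surface is invariant under rotation about z: p = q(x² + y², z).
Then, reading off the gridlines: a circular section at z = 2 has radius between 0 and 1; it meets the z-axis at z = 1 (among the integer gridlines); the surface avoids every integer y-axis point in the box.
Finally, putting this together gives p.

3*x^2 + 3*y^2 - 2*z + 2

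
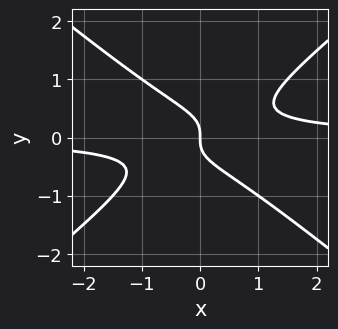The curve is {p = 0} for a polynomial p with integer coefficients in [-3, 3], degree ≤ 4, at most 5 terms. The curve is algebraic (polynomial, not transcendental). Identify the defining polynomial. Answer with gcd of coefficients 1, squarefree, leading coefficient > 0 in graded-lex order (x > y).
(a) The degree is 3 — a generic line meets the curve in up to 3 points.
(b) From the visible intercepts: it meets the x-axis at x = 0 (among the integer gridlines); it crosses the y-axis at the gridline y = 0.
(c) The integer polynomial consistent with all of this is the stated p.

2*x^2*y - 3*y^3 - x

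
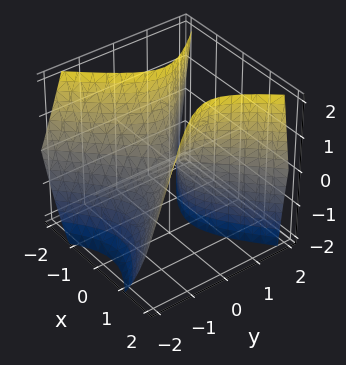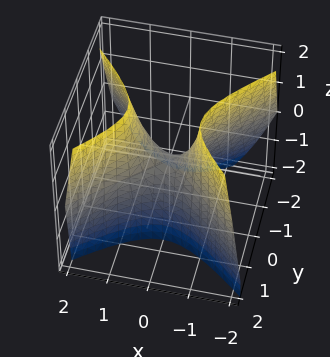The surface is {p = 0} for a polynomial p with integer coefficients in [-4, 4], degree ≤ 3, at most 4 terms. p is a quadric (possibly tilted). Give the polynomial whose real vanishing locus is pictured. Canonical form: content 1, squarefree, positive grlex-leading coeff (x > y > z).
1. deg p = 2. A generic line meets the surface in up to 2 points.
2. Reading off the gridlines: it meets the y-axis at y = 0 (among the integer gridlines); it meets the x-axis at x = 0 (among the integer gridlines); it meets the z-axis at z = 0 (among the integer gridlines).
3. Putting this together gives p.

2*x^2 - 2*y^2 + y*z - z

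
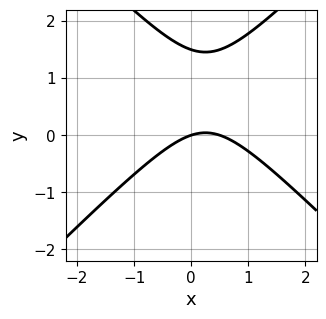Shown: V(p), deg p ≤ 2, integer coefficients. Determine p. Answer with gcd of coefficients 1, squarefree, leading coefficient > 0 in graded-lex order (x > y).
2*x^2 - 2*y^2 - x + 3*y

First, degree: a generic line meets the curve in up to 2 points, so deg p = 2.
Then, checking where it meets the axes: one y-axis crossing is at y = 0; one x-axis crossing is at x = 0.
Finally, the integer polynomial consistent with all of this is the stated p.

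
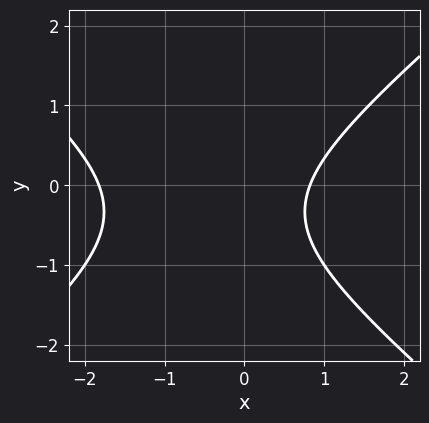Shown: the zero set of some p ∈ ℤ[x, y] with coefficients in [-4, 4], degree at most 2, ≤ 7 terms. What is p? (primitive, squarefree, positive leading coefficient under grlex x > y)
Degree: no degree-1 curve has this shape, so deg p = 2.
Against the integer gridlines: the curve avoids every integer y-axis point in the box.
Fitting integer coefficients to these (and the overall shape) gives p.

2*x^2 - 3*y^2 + 2*x - 2*y - 3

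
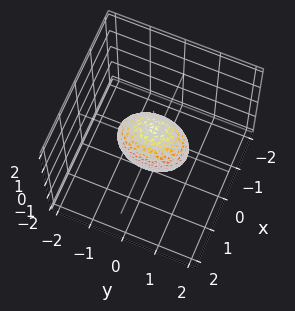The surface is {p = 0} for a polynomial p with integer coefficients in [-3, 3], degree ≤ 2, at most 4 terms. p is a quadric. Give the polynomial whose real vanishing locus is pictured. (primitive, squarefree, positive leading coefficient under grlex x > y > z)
1. The degree is 2 — bounded and convex; a quadric.
2. Symmetries: the x ↦ −x reflection is a symmetry, so x appears only in even powers; the z ↦ −z reflection is a symmetry, so z appears only in even powers; it's symmetric under y → −y, forcing even powers of y.
3. Checking where it meets the axes: the z-axis gridline crossings are at z ∈ {-1, 1}; among the integer gridlines, it crosses the y-axis at y ∈ {-1, 1}.
4. Matching integer coefficients to the picture gives p.

2*x^2 + y^2 + z^2 - 1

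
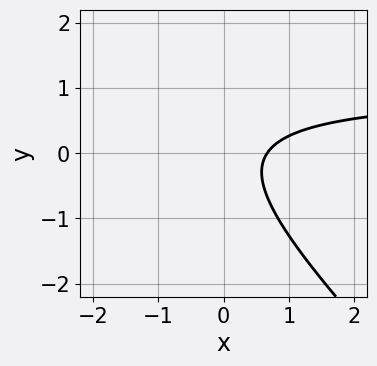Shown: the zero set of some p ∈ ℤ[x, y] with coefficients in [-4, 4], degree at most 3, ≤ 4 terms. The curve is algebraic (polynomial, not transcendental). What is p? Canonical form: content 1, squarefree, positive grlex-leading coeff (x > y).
(a) The degree is 2 — the shape is more complex than any degree-1 curve.
(b) Reading off the gridlines: the curve avoids every integer y-axis point in the box.
(c) Together with the visible shape, these determine p as stated.

3*x*y + 3*y^2 - 3*x + 2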